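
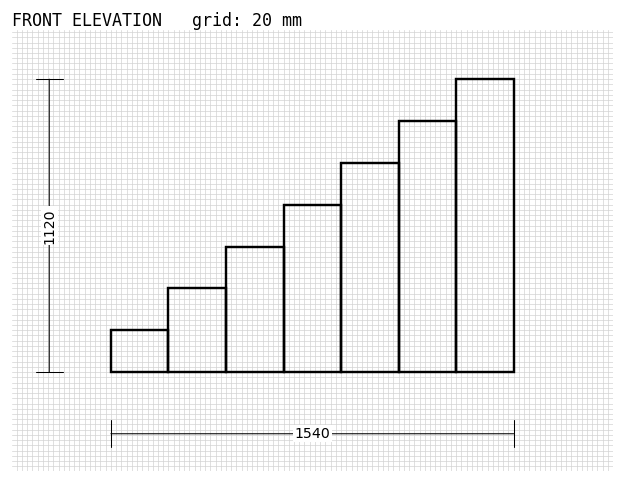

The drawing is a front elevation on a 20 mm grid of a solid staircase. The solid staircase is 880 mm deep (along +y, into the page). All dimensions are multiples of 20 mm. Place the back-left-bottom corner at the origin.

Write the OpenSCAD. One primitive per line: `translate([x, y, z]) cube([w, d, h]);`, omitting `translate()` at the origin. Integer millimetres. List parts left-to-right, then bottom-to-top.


cube([220, 880, 160]);
translate([220, 0, 0]) cube([220, 880, 320]);
translate([440, 0, 0]) cube([220, 880, 480]);
translate([660, 0, 0]) cube([220, 880, 640]);
translate([880, 0, 0]) cube([220, 880, 800]);
translate([1100, 0, 0]) cube([220, 880, 960]);
translate([1320, 0, 0]) cube([220, 880, 1120]);


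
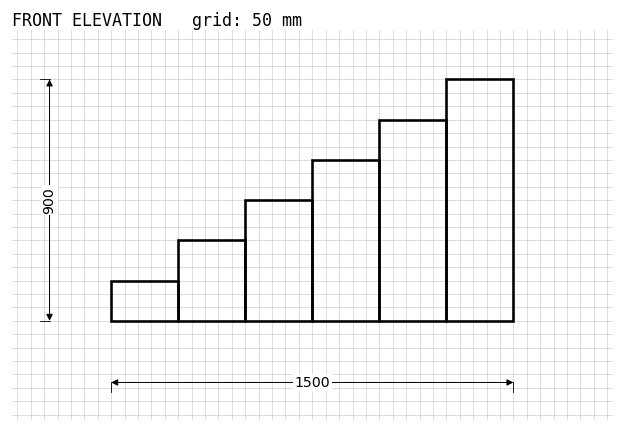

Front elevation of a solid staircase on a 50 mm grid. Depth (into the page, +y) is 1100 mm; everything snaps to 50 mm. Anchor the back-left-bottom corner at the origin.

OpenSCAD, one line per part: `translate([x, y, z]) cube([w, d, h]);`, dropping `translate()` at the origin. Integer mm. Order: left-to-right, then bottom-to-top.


cube([250, 1100, 150]);
translate([250, 0, 0]) cube([250, 1100, 300]);
translate([500, 0, 0]) cube([250, 1100, 450]);
translate([750, 0, 0]) cube([250, 1100, 600]);
translate([1000, 0, 0]) cube([250, 1100, 750]);
translate([1250, 0, 0]) cube([250, 1100, 900]);


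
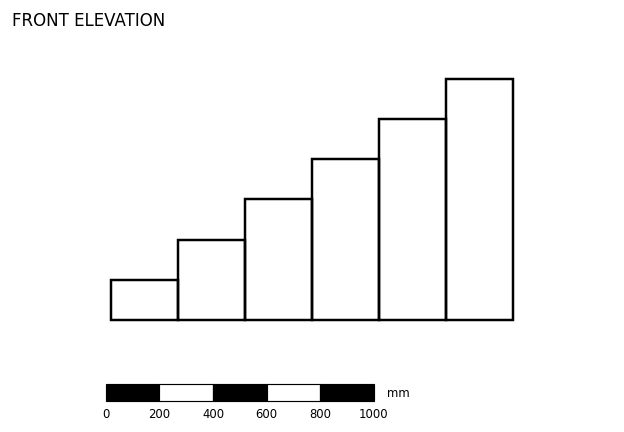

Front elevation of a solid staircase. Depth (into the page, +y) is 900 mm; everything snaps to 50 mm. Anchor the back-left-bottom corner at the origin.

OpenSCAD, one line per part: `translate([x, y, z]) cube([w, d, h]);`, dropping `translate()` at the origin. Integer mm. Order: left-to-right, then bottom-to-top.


cube([250, 900, 150]);
translate([250, 0, 0]) cube([250, 900, 300]);
translate([500, 0, 0]) cube([250, 900, 450]);
translate([750, 0, 0]) cube([250, 900, 600]);
translate([1000, 0, 0]) cube([250, 900, 750]);
translate([1250, 0, 0]) cube([250, 900, 900]);


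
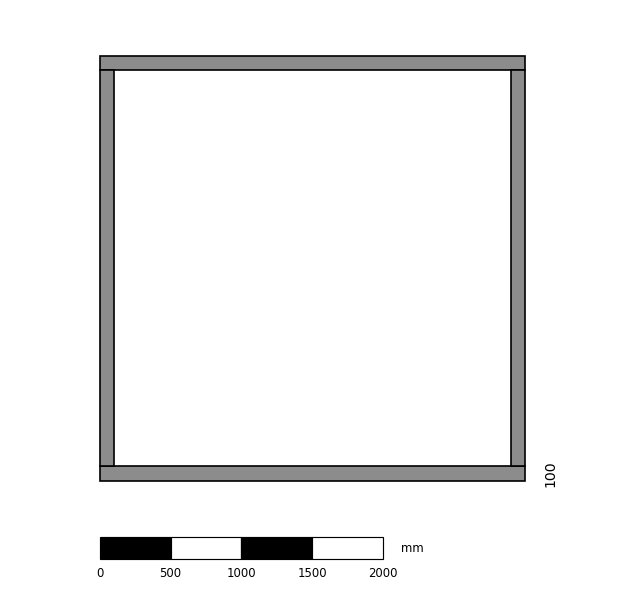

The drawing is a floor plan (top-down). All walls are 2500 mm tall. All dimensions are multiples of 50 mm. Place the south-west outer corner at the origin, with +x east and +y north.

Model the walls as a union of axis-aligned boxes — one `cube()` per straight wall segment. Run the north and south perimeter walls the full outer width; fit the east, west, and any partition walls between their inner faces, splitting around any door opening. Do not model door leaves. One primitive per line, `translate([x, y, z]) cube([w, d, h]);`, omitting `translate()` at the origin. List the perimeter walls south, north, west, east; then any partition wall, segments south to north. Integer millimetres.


cube([3000, 100, 2500]);
translate([0, 2900, 0]) cube([3000, 100, 2500]);
translate([0, 100, 0]) cube([100, 2800, 2500]);
translate([2900, 100, 0]) cube([100, 2800, 2500]);


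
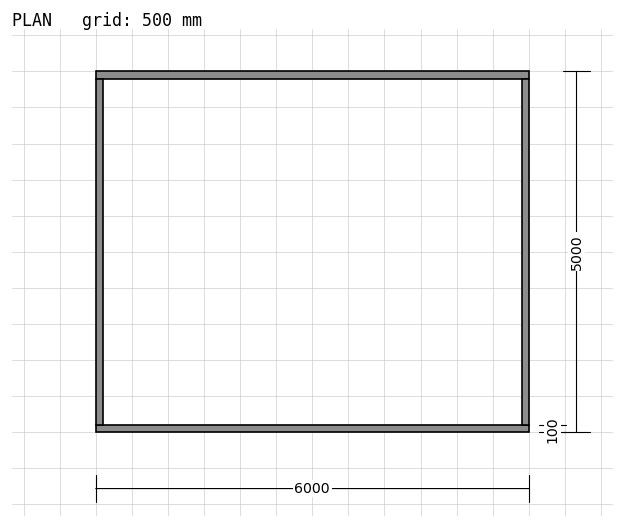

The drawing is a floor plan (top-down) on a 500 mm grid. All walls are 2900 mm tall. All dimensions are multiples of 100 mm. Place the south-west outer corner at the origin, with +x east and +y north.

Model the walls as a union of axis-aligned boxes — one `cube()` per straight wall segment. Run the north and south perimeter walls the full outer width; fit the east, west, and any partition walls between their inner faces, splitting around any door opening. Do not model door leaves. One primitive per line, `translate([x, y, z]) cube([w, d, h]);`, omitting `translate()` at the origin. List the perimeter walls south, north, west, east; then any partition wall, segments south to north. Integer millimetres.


cube([6000, 100, 2900]);
translate([0, 4900, 0]) cube([6000, 100, 2900]);
translate([0, 100, 0]) cube([100, 4800, 2900]);
translate([5900, 100, 0]) cube([100, 4800, 2900]);


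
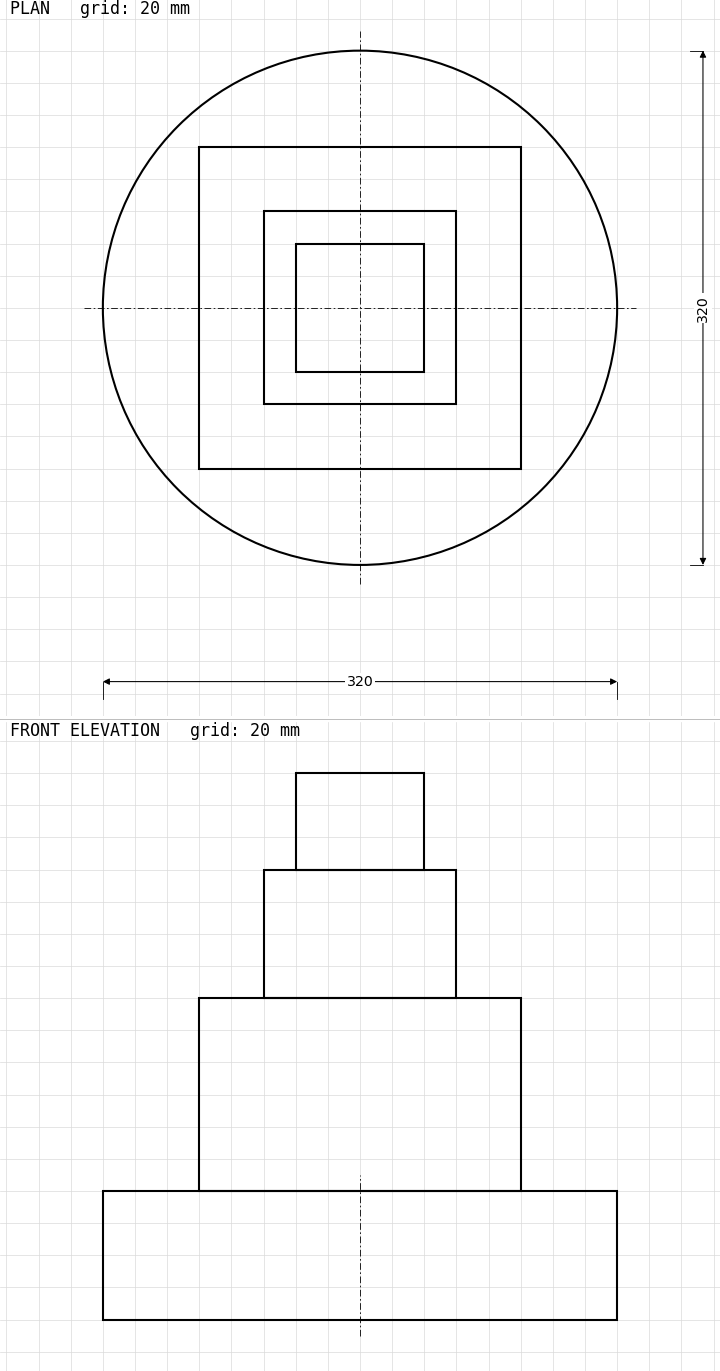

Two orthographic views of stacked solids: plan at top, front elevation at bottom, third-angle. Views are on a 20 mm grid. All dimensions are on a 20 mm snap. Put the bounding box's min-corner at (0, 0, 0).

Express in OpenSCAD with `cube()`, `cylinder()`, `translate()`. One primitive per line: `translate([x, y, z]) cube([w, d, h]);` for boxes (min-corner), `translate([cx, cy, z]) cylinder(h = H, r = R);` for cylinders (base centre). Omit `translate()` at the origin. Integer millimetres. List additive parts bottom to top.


translate([160, 160, 0]) cylinder(h = 80, r = 160);
translate([60, 60, 80]) cube([200, 200, 120]);
translate([100, 100, 200]) cube([120, 120, 80]);
translate([120, 120, 280]) cube([80, 80, 60]);


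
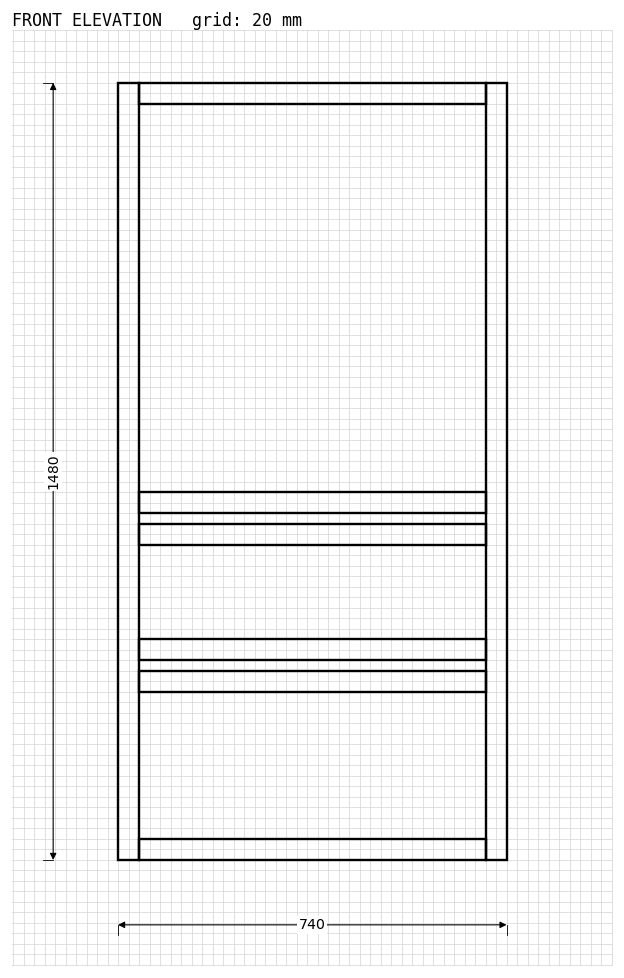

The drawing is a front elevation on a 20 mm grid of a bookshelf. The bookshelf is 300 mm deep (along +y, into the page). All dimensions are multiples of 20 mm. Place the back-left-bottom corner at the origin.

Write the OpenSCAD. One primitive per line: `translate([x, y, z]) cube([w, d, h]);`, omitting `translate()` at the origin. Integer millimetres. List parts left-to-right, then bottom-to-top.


cube([40, 300, 1480]);
translate([40, 0, 0]) cube([660, 300, 40]);
translate([40, 0, 320]) cube([660, 300, 40]);
translate([40, 0, 380]) cube([660, 300, 40]);
translate([40, 0, 600]) cube([660, 300, 40]);
translate([40, 0, 660]) cube([660, 300, 40]);
translate([40, 0, 1440]) cube([660, 300, 40]);
translate([700, 0, 0]) cube([40, 300, 1480]);


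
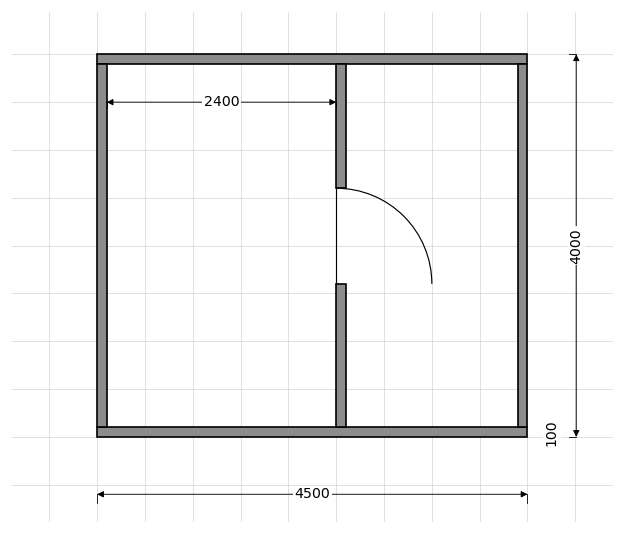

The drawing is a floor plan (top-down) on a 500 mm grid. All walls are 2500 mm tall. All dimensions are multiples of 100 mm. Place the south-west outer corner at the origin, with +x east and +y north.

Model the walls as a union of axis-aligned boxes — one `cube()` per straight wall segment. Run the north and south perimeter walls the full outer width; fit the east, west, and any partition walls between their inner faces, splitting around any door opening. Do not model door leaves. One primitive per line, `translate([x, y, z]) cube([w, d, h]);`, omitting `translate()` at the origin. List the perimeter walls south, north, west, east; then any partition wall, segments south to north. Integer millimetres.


cube([4500, 100, 2500]);
translate([0, 3900, 0]) cube([4500, 100, 2500]);
translate([0, 100, 0]) cube([100, 3800, 2500]);
translate([4400, 100, 0]) cube([100, 3800, 2500]);
translate([2500, 100, 0]) cube([100, 1500, 2500]);
translate([2500, 2600, 0]) cube([100, 1300, 2500]);


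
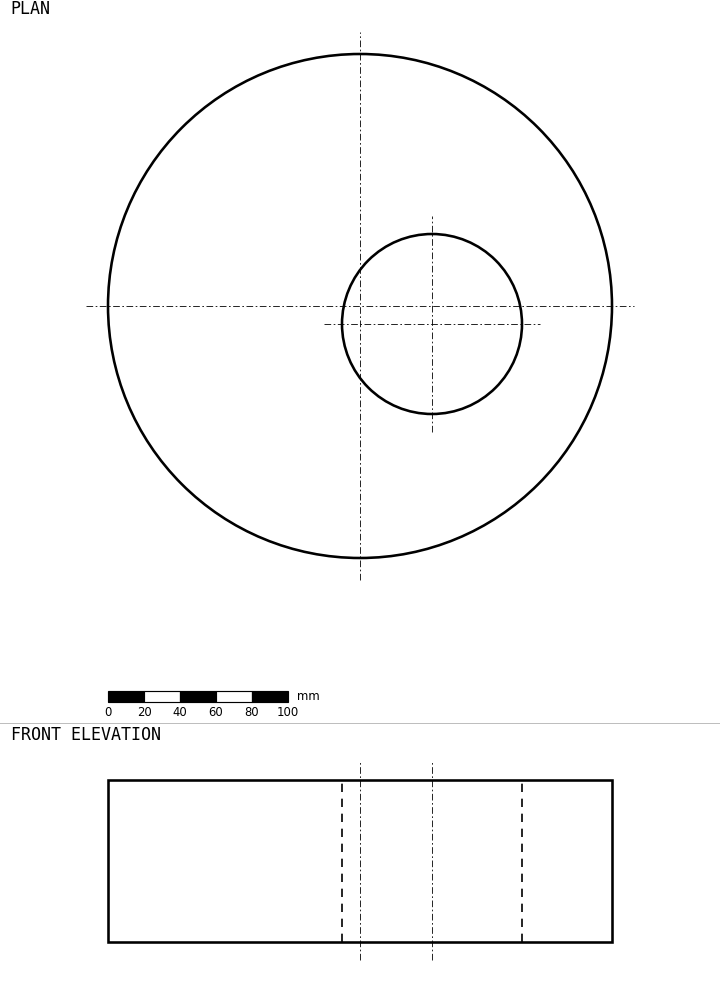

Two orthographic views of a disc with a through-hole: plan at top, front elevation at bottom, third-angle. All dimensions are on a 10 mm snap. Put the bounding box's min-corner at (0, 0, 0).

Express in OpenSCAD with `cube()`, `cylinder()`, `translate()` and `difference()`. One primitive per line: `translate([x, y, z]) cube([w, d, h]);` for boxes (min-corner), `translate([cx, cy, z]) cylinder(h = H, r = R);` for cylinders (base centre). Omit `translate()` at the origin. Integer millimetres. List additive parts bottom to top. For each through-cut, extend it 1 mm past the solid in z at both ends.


difference() {
  translate([140, 140, 0]) cylinder(h = 90, r = 140);
  translate([180, 130, -1]) cylinder(h = 92, r = 50);
}


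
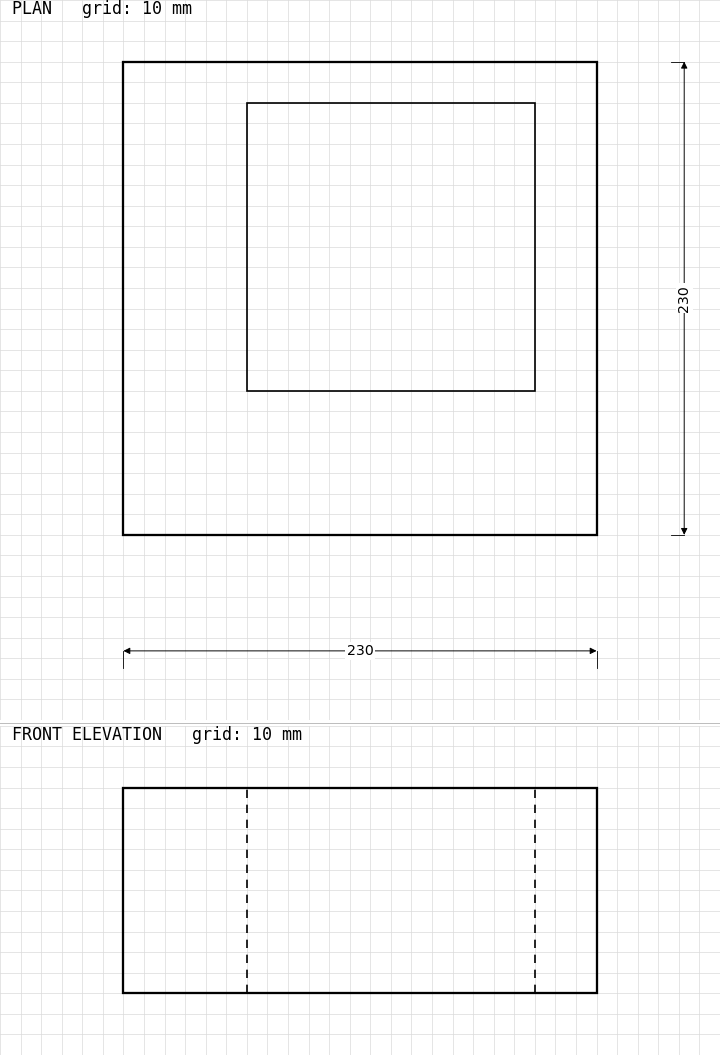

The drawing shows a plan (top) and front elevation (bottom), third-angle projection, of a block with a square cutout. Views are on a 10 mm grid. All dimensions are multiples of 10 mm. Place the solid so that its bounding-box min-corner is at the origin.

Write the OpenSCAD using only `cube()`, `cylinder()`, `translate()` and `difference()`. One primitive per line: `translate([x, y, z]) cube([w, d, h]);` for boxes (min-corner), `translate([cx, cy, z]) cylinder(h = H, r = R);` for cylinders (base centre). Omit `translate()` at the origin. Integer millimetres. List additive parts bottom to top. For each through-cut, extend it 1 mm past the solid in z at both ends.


difference() {
  cube([230, 230, 100]);
  translate([60, 70, -1]) cube([140, 140, 102]);
}


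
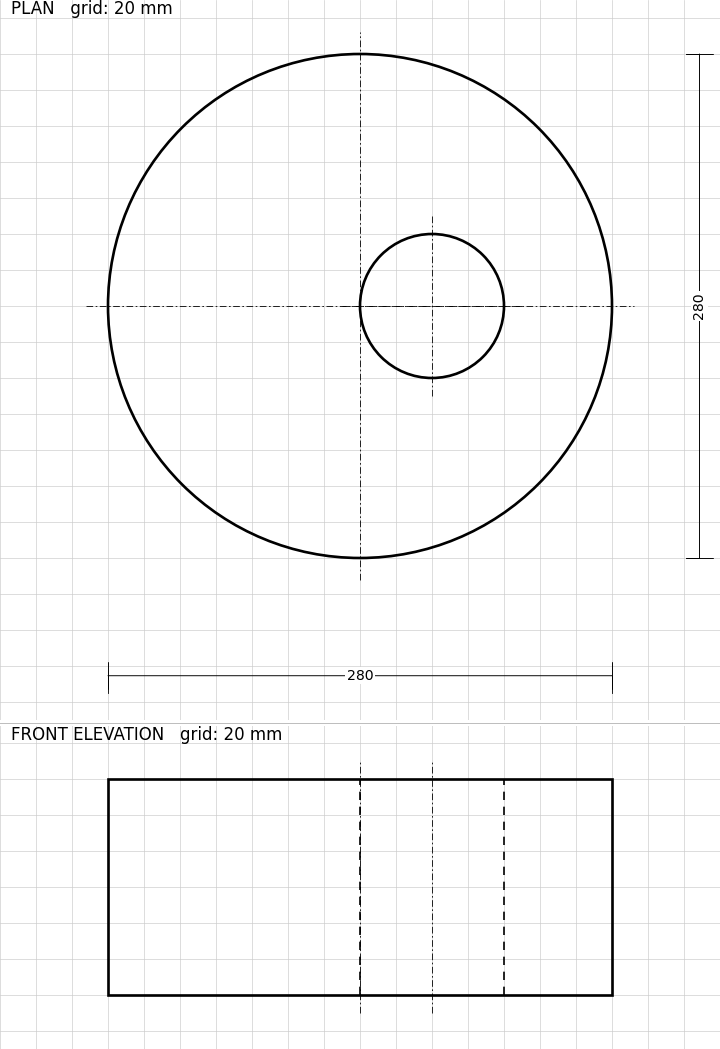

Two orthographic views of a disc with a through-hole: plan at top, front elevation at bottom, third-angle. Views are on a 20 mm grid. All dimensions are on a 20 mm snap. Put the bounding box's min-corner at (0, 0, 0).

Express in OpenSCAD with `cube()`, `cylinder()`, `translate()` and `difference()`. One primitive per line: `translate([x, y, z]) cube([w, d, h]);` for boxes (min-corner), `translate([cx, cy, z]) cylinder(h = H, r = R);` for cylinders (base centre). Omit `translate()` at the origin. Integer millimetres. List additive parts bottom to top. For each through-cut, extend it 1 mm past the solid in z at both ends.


difference() {
  translate([140, 140, 0]) cylinder(h = 120, r = 140);
  translate([180, 140, -1]) cylinder(h = 122, r = 40);
}


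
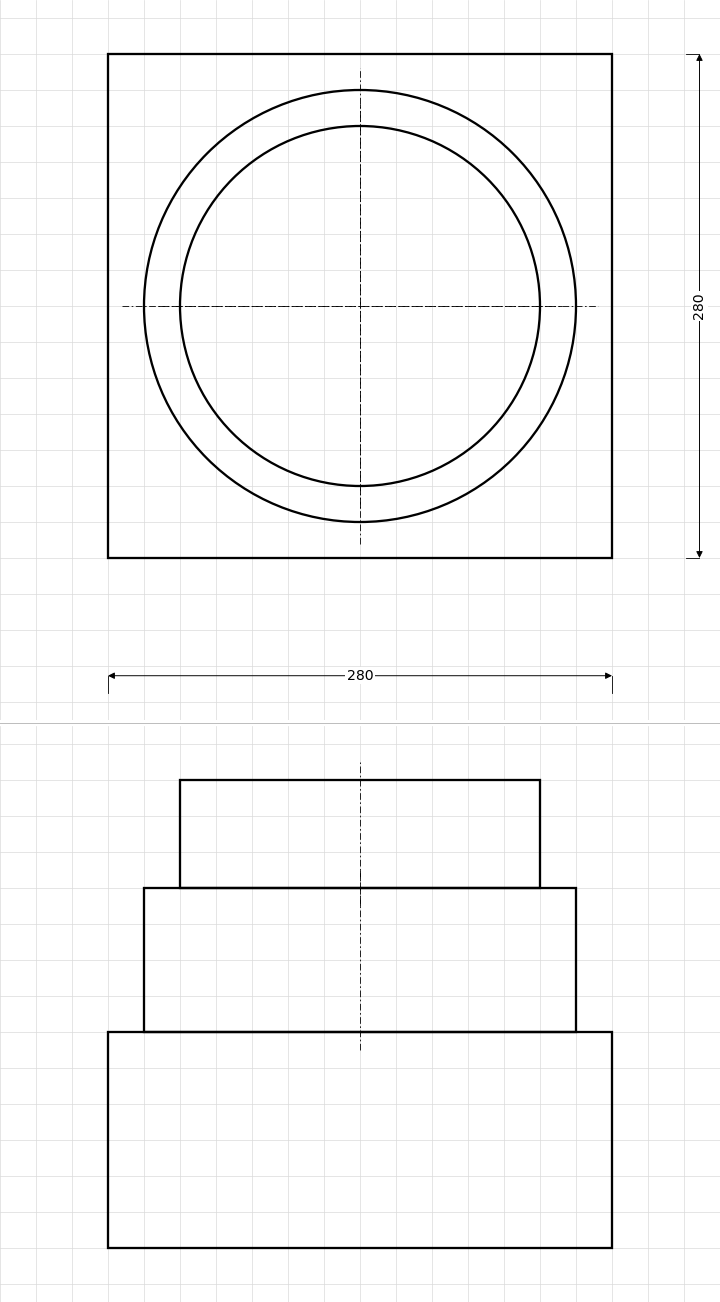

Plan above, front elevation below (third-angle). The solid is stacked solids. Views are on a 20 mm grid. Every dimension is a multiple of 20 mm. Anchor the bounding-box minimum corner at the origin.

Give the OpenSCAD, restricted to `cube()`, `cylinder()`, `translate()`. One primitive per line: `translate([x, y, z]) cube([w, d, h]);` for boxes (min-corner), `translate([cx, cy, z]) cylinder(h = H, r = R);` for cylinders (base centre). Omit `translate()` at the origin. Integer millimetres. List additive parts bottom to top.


cube([280, 280, 120]);
translate([140, 140, 120]) cylinder(h = 80, r = 120);
translate([140, 140, 200]) cylinder(h = 60, r = 100);


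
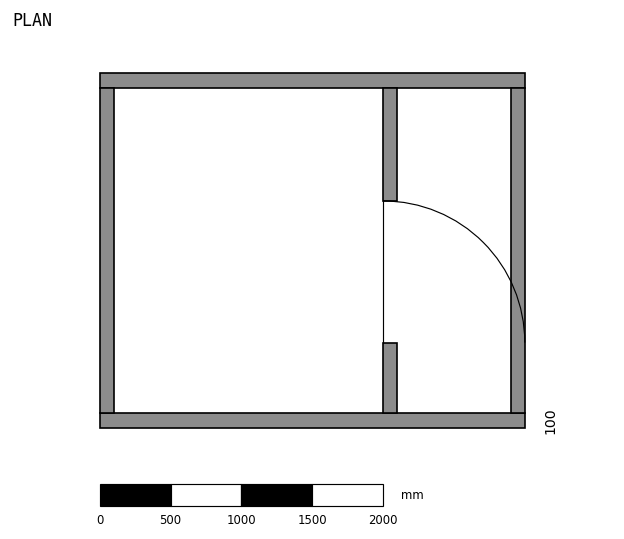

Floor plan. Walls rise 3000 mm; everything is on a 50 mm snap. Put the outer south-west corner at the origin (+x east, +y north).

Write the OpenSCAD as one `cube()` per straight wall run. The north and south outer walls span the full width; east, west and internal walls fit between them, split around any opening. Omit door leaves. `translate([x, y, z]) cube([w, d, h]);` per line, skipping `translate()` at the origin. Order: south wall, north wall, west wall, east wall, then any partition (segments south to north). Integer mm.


cube([3000, 100, 3000]);
translate([0, 2400, 0]) cube([3000, 100, 3000]);
translate([0, 100, 0]) cube([100, 2300, 3000]);
translate([2900, 100, 0]) cube([100, 2300, 3000]);
translate([2000, 100, 0]) cube([100, 500, 3000]);
translate([2000, 1600, 0]) cube([100, 800, 3000]);


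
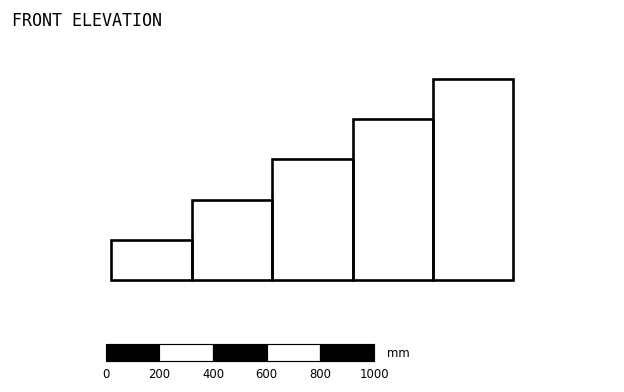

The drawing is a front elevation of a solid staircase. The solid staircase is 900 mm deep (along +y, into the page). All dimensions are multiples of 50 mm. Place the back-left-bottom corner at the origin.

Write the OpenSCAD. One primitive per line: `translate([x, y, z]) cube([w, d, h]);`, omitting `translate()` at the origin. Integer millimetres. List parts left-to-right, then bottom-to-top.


cube([300, 900, 150]);
translate([300, 0, 0]) cube([300, 900, 300]);
translate([600, 0, 0]) cube([300, 900, 450]);
translate([900, 0, 0]) cube([300, 900, 600]);
translate([1200, 0, 0]) cube([300, 900, 750]);


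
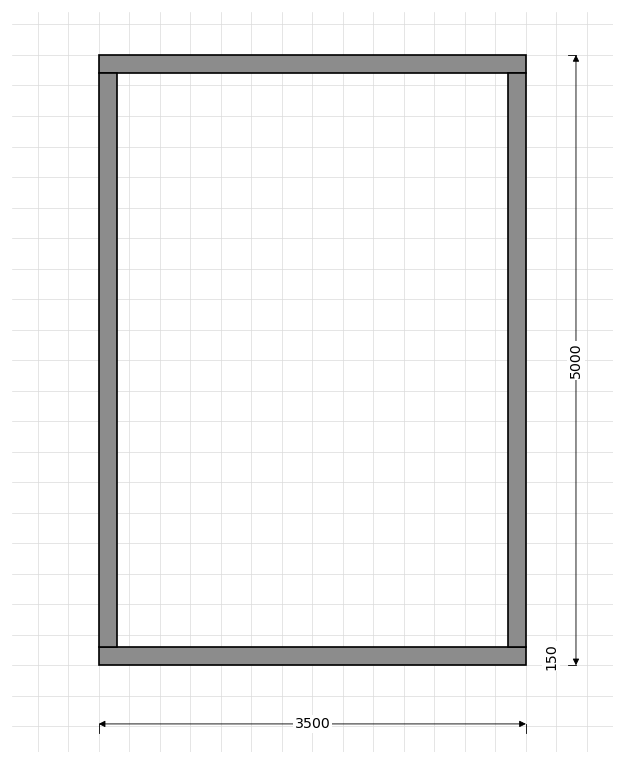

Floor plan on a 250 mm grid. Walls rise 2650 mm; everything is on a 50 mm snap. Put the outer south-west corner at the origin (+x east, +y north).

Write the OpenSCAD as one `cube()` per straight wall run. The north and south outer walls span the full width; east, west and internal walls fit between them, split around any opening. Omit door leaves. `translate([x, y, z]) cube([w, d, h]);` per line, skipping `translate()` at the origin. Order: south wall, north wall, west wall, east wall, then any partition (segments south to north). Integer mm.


cube([3500, 150, 2650]);
translate([0, 4850, 0]) cube([3500, 150, 2650]);
translate([0, 150, 0]) cube([150, 4700, 2650]);
translate([3350, 150, 0]) cube([150, 4700, 2650]);


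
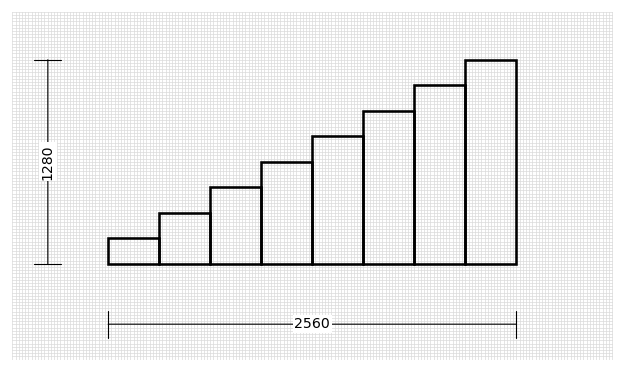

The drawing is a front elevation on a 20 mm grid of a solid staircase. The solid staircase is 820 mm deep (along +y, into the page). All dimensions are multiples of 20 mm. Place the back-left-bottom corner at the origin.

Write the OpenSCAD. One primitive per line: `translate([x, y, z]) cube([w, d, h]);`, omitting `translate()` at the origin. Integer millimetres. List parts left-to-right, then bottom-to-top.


cube([320, 820, 160]);
translate([320, 0, 0]) cube([320, 820, 320]);
translate([640, 0, 0]) cube([320, 820, 480]);
translate([960, 0, 0]) cube([320, 820, 640]);
translate([1280, 0, 0]) cube([320, 820, 800]);
translate([1600, 0, 0]) cube([320, 820, 960]);
translate([1920, 0, 0]) cube([320, 820, 1120]);
translate([2240, 0, 0]) cube([320, 820, 1280]);


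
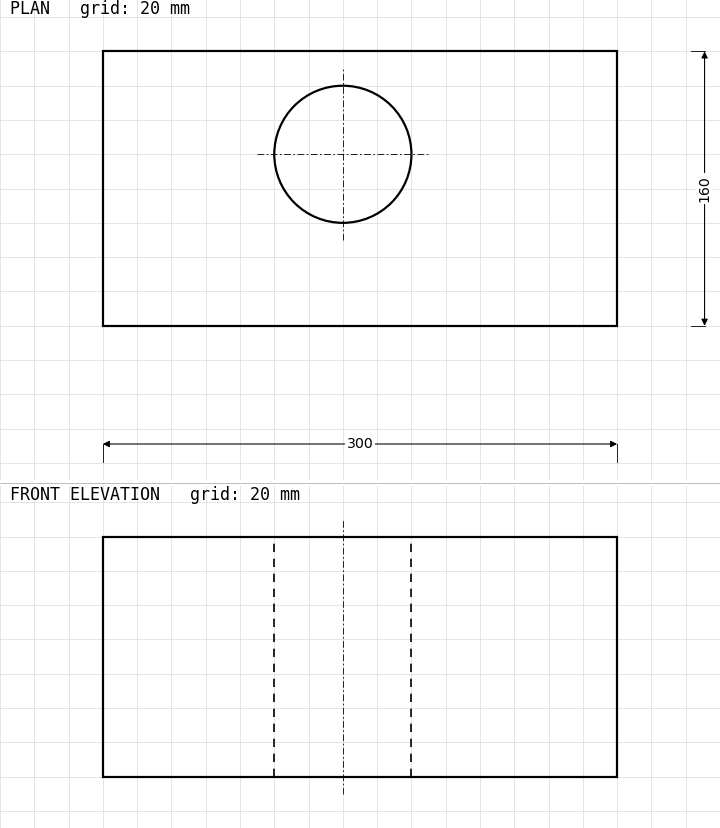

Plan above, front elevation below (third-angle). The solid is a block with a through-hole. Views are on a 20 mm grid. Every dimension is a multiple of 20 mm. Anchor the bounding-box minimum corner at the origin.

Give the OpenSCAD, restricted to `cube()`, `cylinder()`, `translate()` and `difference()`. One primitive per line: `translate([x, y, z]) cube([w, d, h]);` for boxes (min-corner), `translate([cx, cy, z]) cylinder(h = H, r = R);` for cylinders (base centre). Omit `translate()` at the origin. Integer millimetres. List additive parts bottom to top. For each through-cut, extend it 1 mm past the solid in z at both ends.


difference() {
  cube([300, 160, 140]);
  translate([140, 100, -1]) cylinder(h = 142, r = 40);
}


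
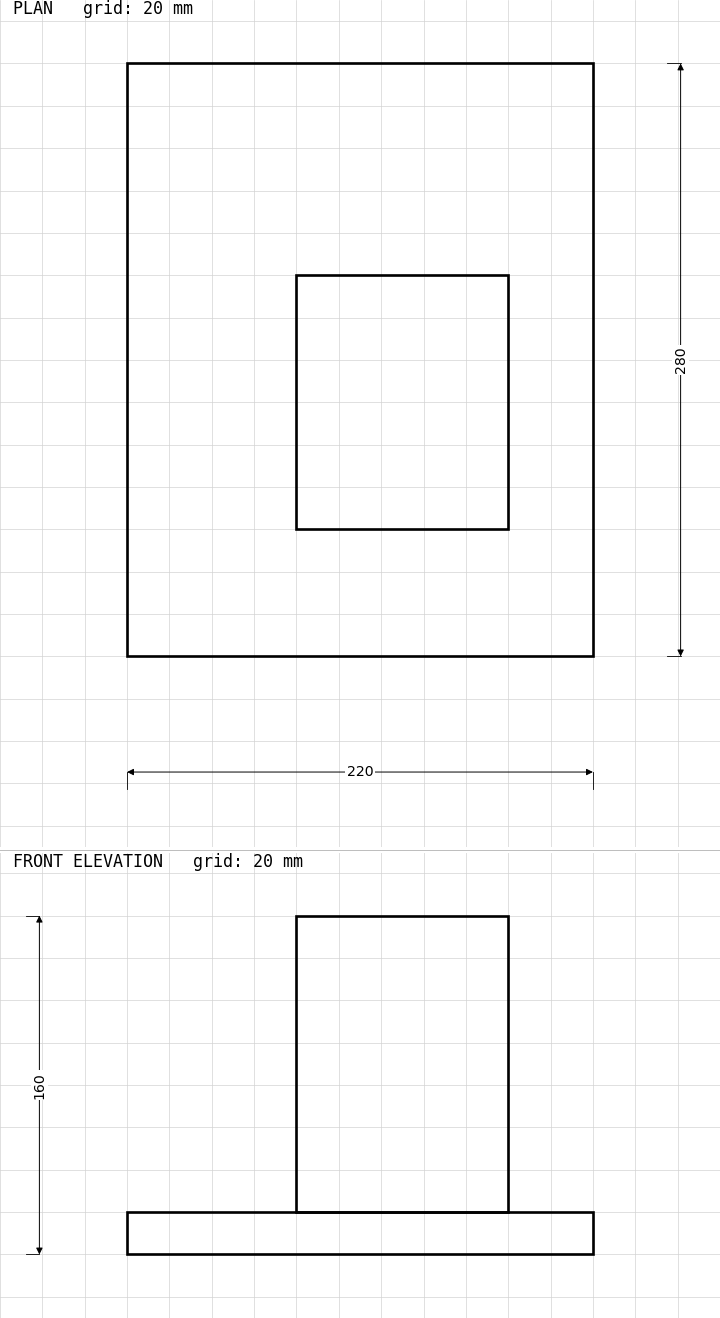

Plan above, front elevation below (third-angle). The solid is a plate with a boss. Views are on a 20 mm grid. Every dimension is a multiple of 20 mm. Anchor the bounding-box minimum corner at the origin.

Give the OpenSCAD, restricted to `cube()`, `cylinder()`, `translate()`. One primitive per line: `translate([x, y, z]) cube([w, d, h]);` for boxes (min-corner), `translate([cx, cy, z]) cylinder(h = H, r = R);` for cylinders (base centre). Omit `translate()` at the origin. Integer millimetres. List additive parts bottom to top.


cube([220, 280, 20]);
translate([80, 60, 20]) cube([100, 120, 140]);


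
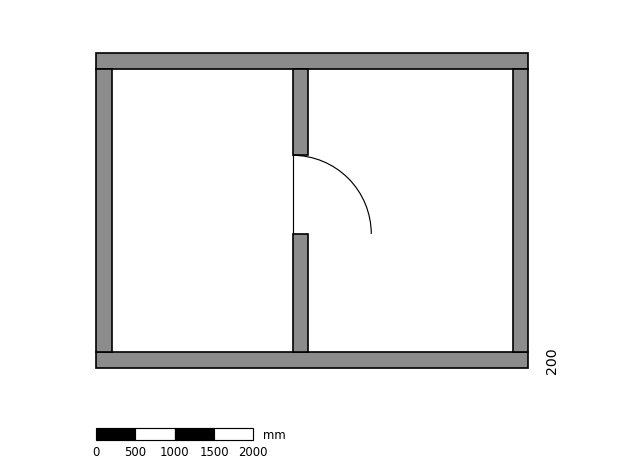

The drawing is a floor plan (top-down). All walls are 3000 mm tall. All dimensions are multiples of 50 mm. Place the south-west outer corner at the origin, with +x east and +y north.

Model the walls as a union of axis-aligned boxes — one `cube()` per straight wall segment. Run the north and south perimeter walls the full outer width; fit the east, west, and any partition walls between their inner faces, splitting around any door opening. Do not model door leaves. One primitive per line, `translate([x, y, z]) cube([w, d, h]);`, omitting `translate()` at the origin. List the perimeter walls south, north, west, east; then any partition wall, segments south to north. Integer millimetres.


cube([5500, 200, 3000]);
translate([0, 3800, 0]) cube([5500, 200, 3000]);
translate([0, 200, 0]) cube([200, 3600, 3000]);
translate([5300, 200, 0]) cube([200, 3600, 3000]);
translate([2500, 200, 0]) cube([200, 1500, 3000]);
translate([2500, 2700, 0]) cube([200, 1100, 3000]);


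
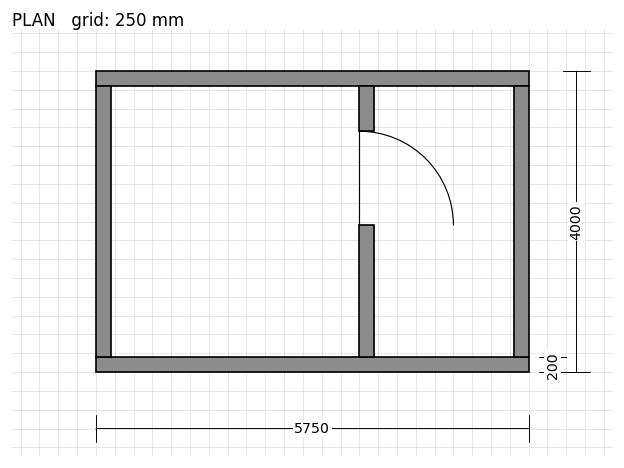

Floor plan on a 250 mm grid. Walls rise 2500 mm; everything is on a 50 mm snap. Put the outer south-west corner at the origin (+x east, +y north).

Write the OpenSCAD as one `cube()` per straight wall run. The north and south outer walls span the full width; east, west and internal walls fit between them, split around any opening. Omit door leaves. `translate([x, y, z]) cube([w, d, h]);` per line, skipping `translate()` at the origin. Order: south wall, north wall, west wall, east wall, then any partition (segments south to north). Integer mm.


cube([5750, 200, 2500]);
translate([0, 3800, 0]) cube([5750, 200, 2500]);
translate([0, 200, 0]) cube([200, 3600, 2500]);
translate([5550, 200, 0]) cube([200, 3600, 2500]);
translate([3500, 200, 0]) cube([200, 1750, 2500]);
translate([3500, 3200, 0]) cube([200, 600, 2500]);


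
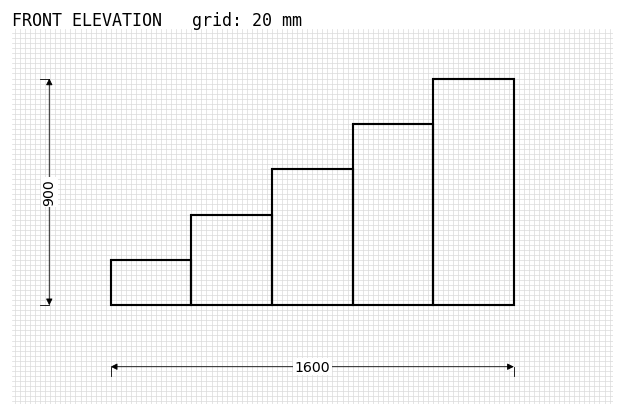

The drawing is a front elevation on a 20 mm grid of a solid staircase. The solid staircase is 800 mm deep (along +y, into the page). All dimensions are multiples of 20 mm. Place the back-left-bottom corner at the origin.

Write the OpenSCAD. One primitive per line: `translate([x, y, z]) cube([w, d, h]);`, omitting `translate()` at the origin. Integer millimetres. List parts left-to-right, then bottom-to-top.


cube([320, 800, 180]);
translate([320, 0, 0]) cube([320, 800, 360]);
translate([640, 0, 0]) cube([320, 800, 540]);
translate([960, 0, 0]) cube([320, 800, 720]);
translate([1280, 0, 0]) cube([320, 800, 900]);


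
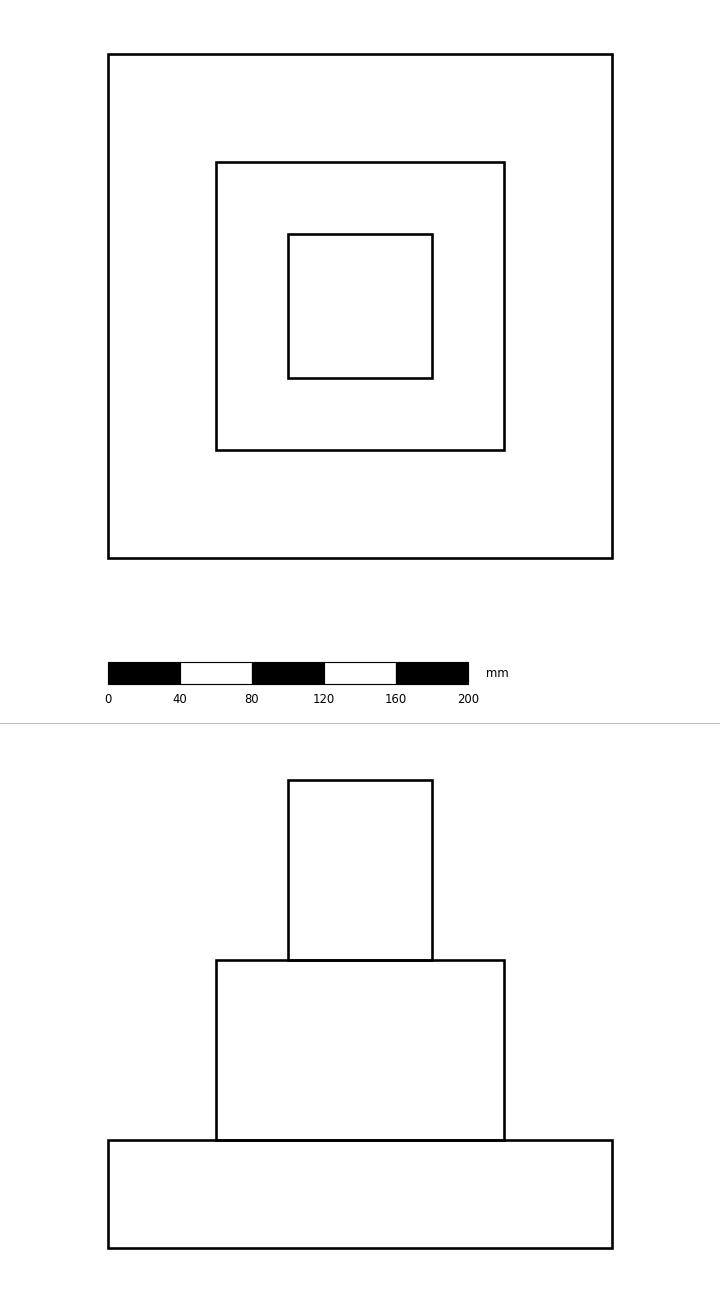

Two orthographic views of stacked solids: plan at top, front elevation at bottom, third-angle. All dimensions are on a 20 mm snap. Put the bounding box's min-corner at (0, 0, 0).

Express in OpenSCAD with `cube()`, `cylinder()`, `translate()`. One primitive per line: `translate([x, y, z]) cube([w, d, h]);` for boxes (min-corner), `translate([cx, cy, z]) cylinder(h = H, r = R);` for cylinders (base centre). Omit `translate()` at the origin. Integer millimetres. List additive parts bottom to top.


cube([280, 280, 60]);
translate([60, 60, 60]) cube([160, 160, 100]);
translate([100, 100, 160]) cube([80, 80, 100]);


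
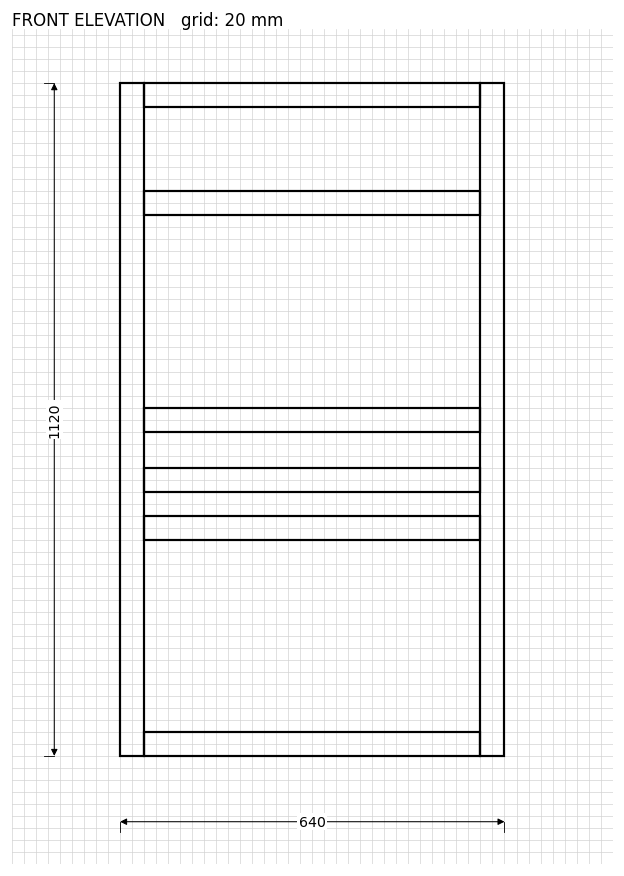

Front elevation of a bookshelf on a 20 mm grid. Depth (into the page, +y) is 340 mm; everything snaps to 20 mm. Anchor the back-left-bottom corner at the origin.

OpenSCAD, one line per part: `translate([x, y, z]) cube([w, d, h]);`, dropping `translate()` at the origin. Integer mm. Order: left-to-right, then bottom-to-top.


cube([40, 340, 1120]);
translate([40, 0, 0]) cube([560, 340, 40]);
translate([40, 0, 360]) cube([560, 340, 40]);
translate([40, 0, 440]) cube([560, 340, 40]);
translate([40, 0, 540]) cube([560, 340, 40]);
translate([40, 0, 900]) cube([560, 340, 40]);
translate([40, 0, 1080]) cube([560, 340, 40]);
translate([600, 0, 0]) cube([40, 340, 1120]);


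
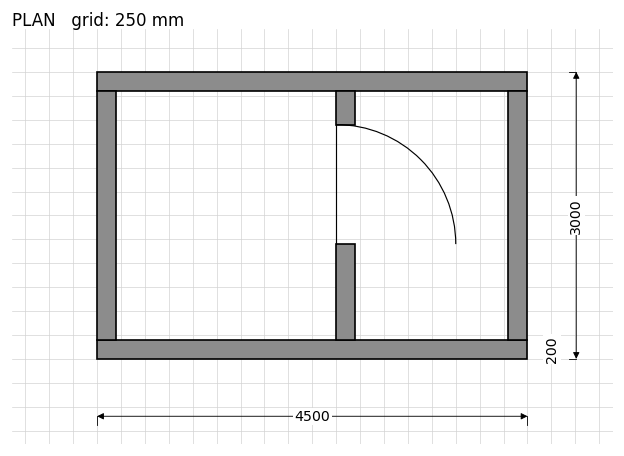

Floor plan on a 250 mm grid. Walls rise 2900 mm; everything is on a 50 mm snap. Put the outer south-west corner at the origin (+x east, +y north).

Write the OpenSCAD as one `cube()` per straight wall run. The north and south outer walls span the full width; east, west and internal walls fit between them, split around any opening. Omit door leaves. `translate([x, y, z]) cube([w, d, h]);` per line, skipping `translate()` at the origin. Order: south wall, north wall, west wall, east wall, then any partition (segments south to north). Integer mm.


cube([4500, 200, 2900]);
translate([0, 2800, 0]) cube([4500, 200, 2900]);
translate([0, 200, 0]) cube([200, 2600, 2900]);
translate([4300, 200, 0]) cube([200, 2600, 2900]);
translate([2500, 200, 0]) cube([200, 1000, 2900]);
translate([2500, 2450, 0]) cube([200, 350, 2900]);


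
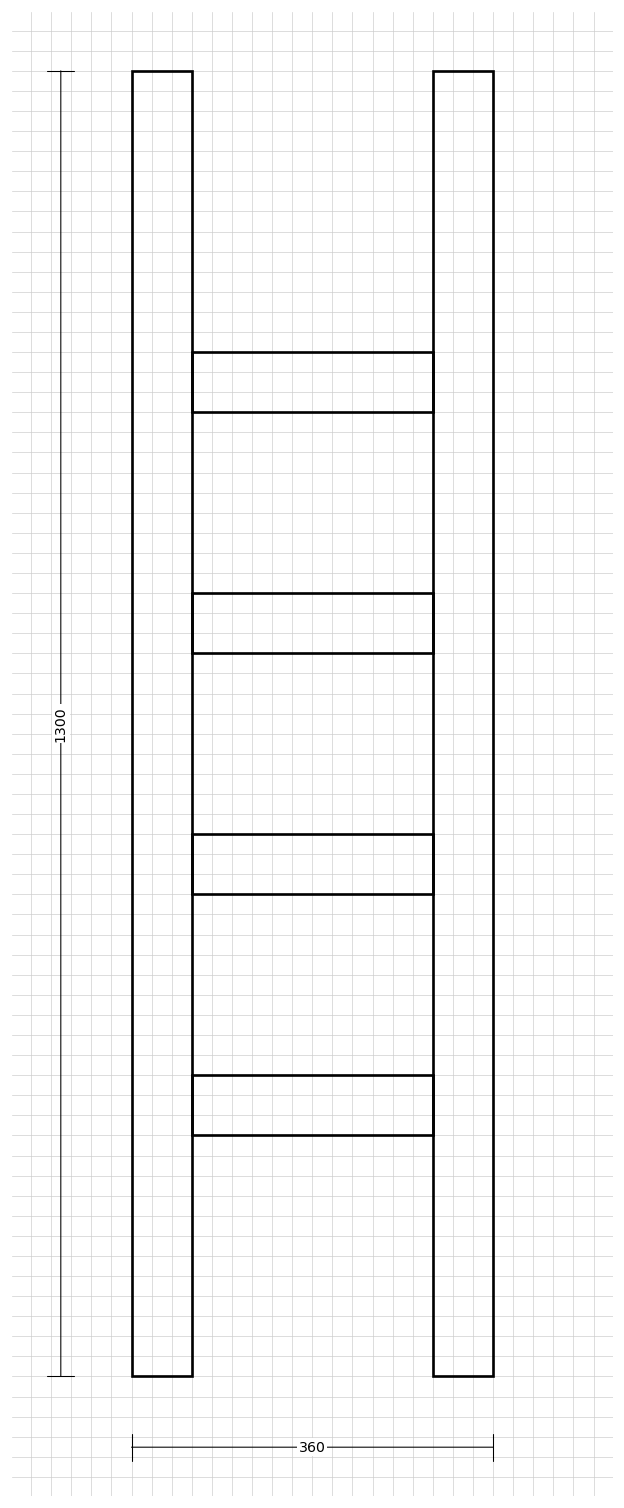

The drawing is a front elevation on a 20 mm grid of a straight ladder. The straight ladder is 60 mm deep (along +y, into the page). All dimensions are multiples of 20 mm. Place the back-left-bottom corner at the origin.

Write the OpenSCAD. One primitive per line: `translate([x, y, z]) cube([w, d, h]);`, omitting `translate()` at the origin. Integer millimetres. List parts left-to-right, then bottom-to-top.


cube([60, 60, 1300]);
translate([60, 0, 240]) cube([240, 60, 60]);
translate([60, 0, 480]) cube([240, 60, 60]);
translate([60, 0, 720]) cube([240, 60, 60]);
translate([60, 0, 960]) cube([240, 60, 60]);
translate([300, 0, 0]) cube([60, 60, 1300]);


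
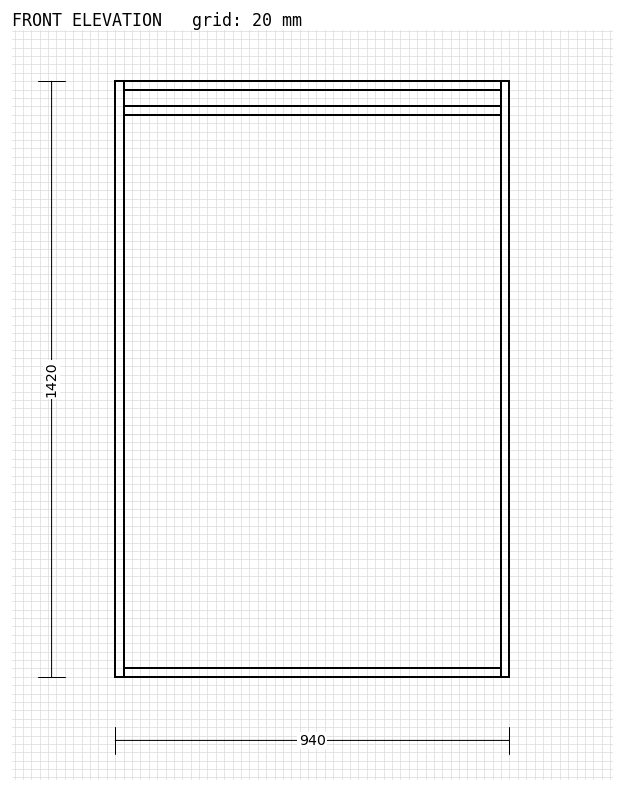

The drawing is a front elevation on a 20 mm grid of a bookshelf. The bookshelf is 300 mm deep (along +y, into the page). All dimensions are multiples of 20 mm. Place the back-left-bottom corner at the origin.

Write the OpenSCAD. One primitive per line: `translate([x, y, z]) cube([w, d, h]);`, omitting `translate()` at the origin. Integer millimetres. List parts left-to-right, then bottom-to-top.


cube([20, 300, 1420]);
translate([20, 0, 0]) cube([900, 300, 20]);
translate([20, 0, 1340]) cube([900, 300, 20]);
translate([20, 0, 1400]) cube([900, 300, 20]);
translate([920, 0, 0]) cube([20, 300, 1420]);


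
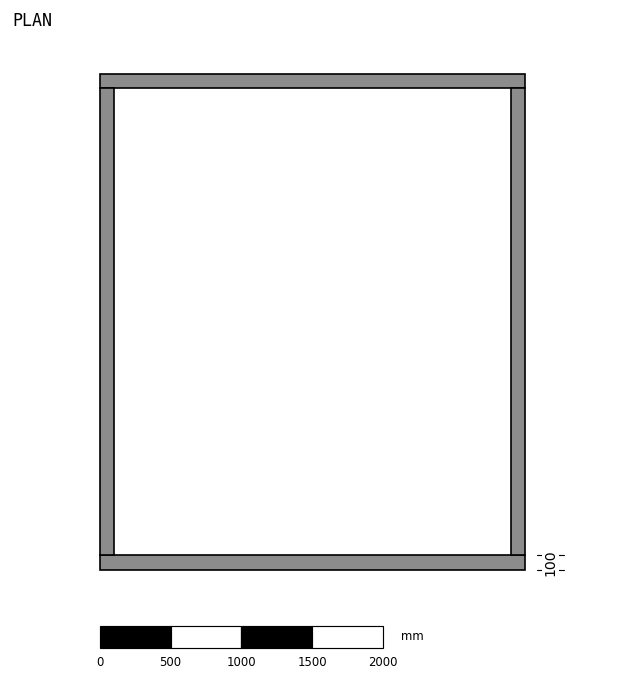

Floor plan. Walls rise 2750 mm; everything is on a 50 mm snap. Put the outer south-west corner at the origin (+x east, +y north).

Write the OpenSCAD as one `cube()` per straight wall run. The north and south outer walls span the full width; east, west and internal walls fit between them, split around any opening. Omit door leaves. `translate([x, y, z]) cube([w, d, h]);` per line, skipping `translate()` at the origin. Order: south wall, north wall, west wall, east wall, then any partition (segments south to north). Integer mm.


cube([3000, 100, 2750]);
translate([0, 3400, 0]) cube([3000, 100, 2750]);
translate([0, 100, 0]) cube([100, 3300, 2750]);
translate([2900, 100, 0]) cube([100, 3300, 2750]);


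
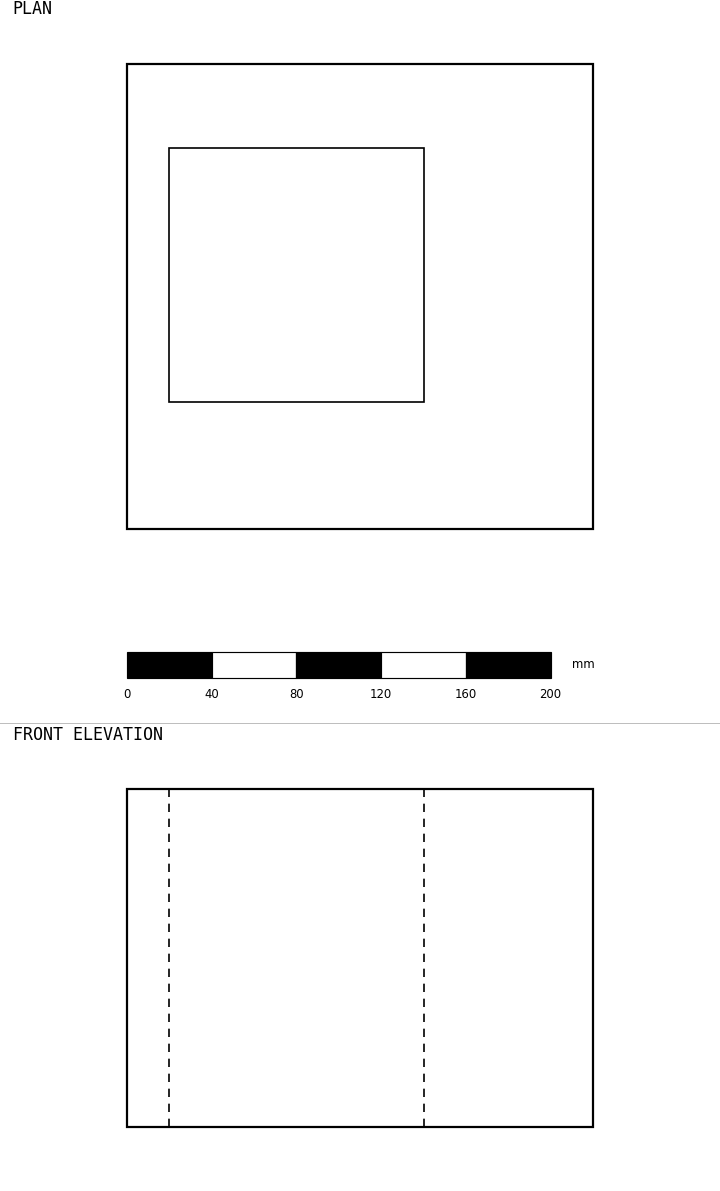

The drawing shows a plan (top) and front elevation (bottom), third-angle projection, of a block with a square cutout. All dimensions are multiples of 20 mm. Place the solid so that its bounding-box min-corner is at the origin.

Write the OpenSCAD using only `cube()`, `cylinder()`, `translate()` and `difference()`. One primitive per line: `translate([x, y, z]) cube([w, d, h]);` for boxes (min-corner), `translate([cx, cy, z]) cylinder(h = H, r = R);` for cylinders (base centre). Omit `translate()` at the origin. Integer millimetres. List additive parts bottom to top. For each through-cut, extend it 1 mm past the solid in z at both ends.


difference() {
  cube([220, 220, 160]);
  translate([20, 60, -1]) cube([120, 120, 162]);
}


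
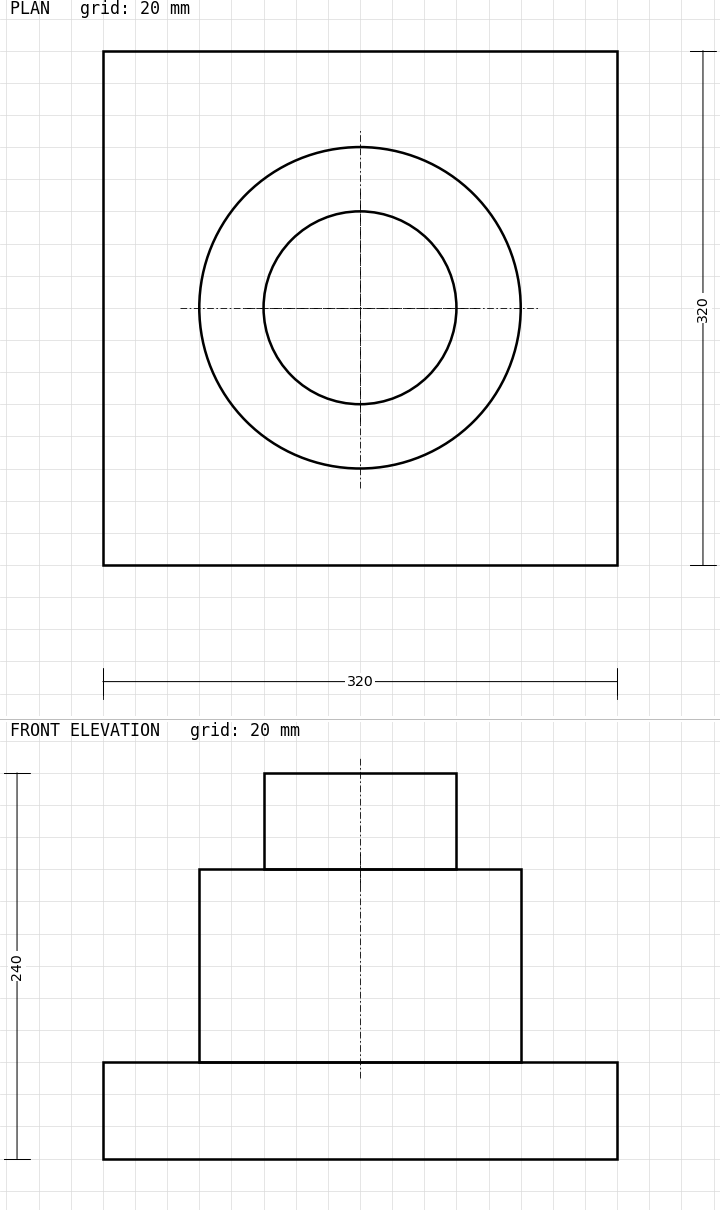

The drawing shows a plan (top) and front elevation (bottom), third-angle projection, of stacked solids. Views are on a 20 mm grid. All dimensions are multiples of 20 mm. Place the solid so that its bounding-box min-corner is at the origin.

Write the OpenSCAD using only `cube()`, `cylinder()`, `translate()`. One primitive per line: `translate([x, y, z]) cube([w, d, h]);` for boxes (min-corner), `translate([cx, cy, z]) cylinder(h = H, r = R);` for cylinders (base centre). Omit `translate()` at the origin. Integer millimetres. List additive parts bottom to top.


cube([320, 320, 60]);
translate([160, 160, 60]) cylinder(h = 120, r = 100);
translate([160, 160, 180]) cylinder(h = 60, r = 60);


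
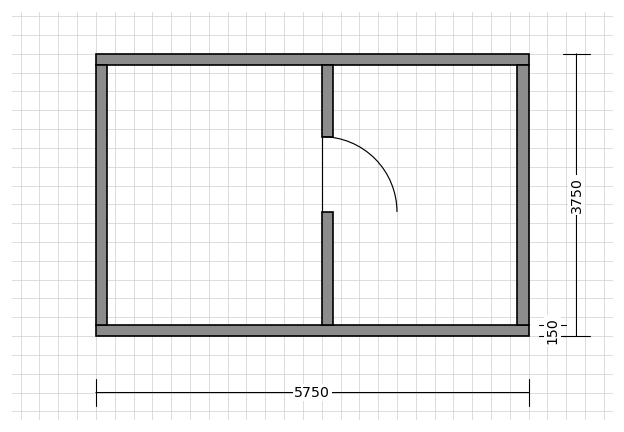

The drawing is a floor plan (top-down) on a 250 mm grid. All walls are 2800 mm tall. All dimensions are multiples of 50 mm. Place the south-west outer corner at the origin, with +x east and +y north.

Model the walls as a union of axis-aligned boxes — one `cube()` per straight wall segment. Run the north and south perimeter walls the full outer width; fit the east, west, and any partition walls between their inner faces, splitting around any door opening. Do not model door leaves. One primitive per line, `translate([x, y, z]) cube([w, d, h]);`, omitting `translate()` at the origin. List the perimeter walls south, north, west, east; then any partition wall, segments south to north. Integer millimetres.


cube([5750, 150, 2800]);
translate([0, 3600, 0]) cube([5750, 150, 2800]);
translate([0, 150, 0]) cube([150, 3450, 2800]);
translate([5600, 150, 0]) cube([150, 3450, 2800]);
translate([3000, 150, 0]) cube([150, 1500, 2800]);
translate([3000, 2650, 0]) cube([150, 950, 2800]);


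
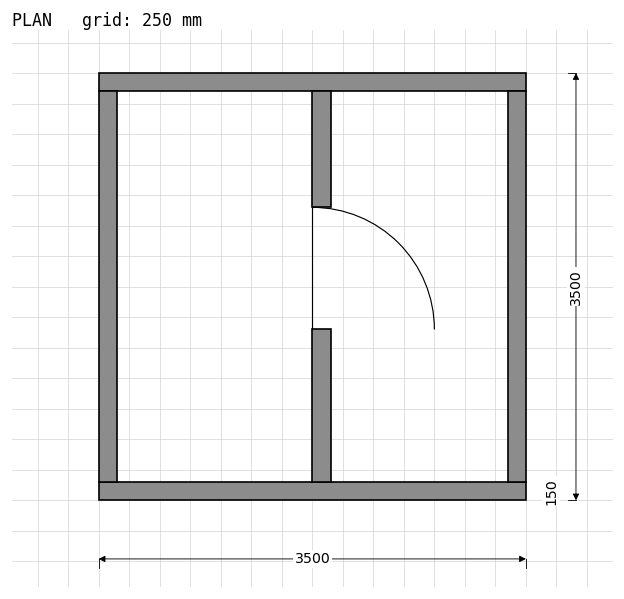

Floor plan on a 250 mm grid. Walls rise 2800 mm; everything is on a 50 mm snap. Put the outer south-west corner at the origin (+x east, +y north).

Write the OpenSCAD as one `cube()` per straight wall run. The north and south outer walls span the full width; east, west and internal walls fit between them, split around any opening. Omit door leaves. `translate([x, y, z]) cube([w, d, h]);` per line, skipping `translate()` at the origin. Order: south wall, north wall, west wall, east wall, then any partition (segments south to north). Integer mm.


cube([3500, 150, 2800]);
translate([0, 3350, 0]) cube([3500, 150, 2800]);
translate([0, 150, 0]) cube([150, 3200, 2800]);
translate([3350, 150, 0]) cube([150, 3200, 2800]);
translate([1750, 150, 0]) cube([150, 1250, 2800]);
translate([1750, 2400, 0]) cube([150, 950, 2800]);


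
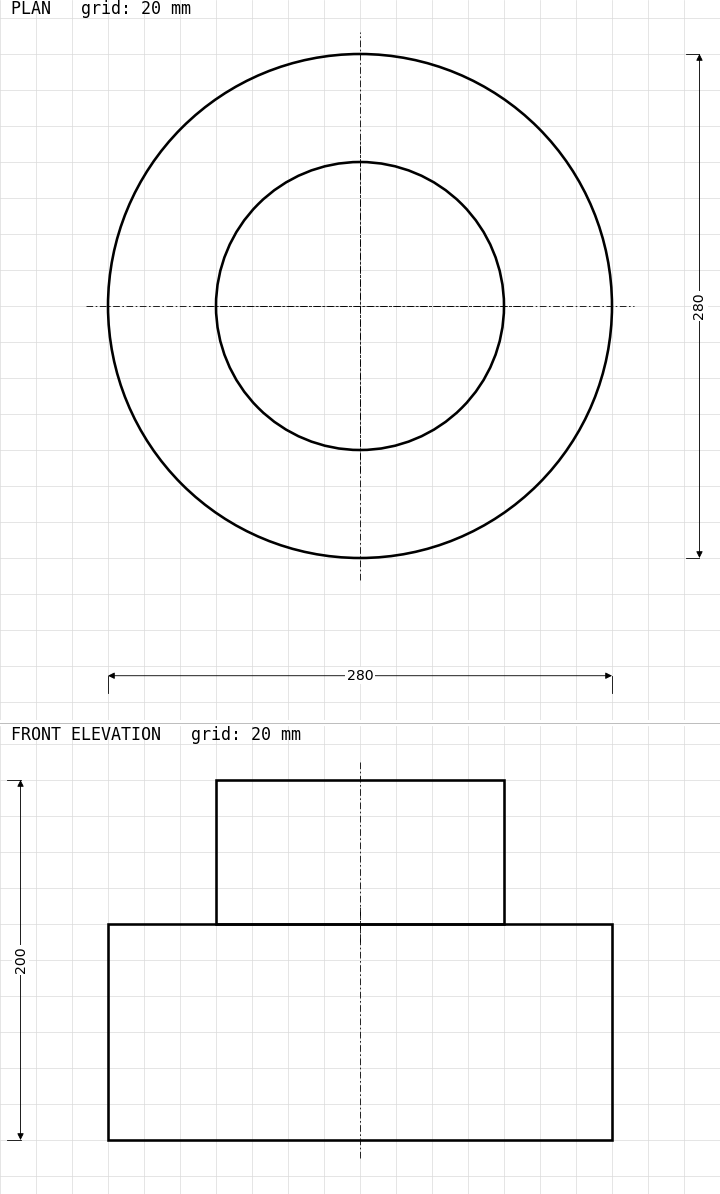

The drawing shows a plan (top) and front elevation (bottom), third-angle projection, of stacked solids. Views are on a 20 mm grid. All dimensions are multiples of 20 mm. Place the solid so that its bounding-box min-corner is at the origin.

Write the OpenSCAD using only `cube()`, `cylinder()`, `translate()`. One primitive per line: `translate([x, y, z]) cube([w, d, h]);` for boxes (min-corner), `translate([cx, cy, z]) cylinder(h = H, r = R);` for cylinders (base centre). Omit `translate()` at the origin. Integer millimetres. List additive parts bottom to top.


translate([140, 140, 0]) cylinder(h = 120, r = 140);
translate([140, 140, 120]) cylinder(h = 80, r = 80);


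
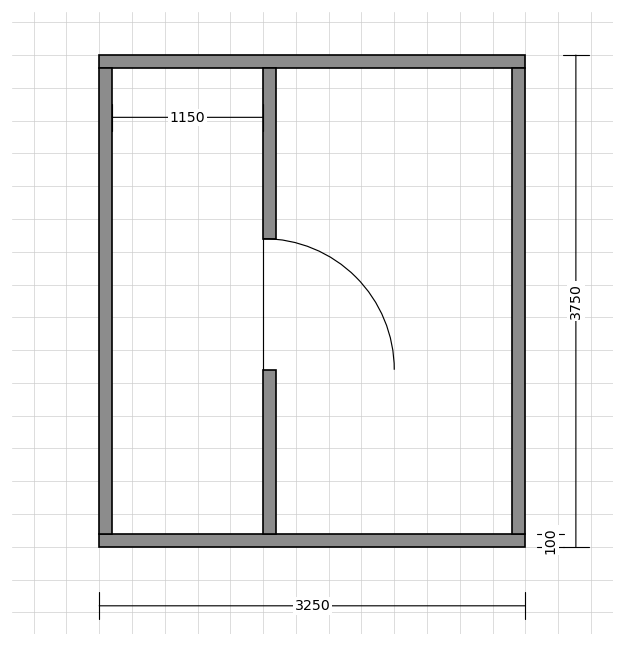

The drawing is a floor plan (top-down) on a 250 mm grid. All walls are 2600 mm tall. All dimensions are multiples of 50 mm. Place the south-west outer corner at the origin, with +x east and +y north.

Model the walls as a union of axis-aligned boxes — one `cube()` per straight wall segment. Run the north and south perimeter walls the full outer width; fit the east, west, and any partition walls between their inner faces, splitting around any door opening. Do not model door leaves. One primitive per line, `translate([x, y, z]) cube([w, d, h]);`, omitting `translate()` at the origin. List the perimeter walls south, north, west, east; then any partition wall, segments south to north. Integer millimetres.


cube([3250, 100, 2600]);
translate([0, 3650, 0]) cube([3250, 100, 2600]);
translate([0, 100, 0]) cube([100, 3550, 2600]);
translate([3150, 100, 0]) cube([100, 3550, 2600]);
translate([1250, 100, 0]) cube([100, 1250, 2600]);
translate([1250, 2350, 0]) cube([100, 1300, 2600]);


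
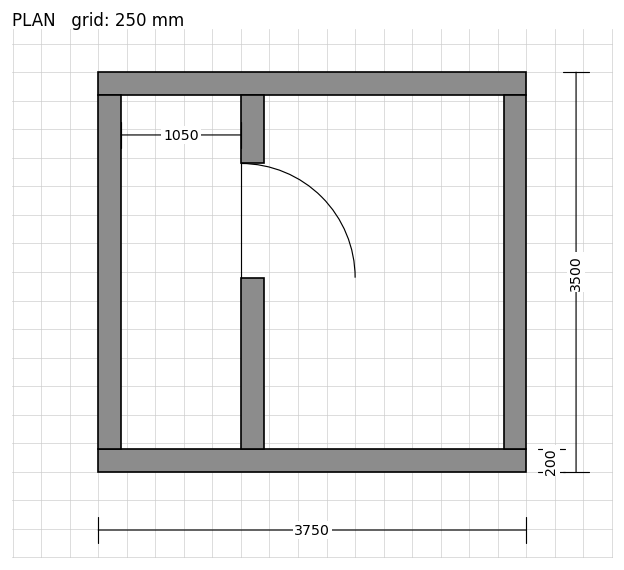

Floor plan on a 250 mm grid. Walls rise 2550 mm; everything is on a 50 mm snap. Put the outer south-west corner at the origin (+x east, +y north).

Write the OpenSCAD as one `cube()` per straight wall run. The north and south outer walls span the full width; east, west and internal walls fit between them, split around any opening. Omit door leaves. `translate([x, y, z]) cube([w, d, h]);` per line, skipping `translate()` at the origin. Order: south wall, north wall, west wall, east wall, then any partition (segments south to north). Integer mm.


cube([3750, 200, 2550]);
translate([0, 3300, 0]) cube([3750, 200, 2550]);
translate([0, 200, 0]) cube([200, 3100, 2550]);
translate([3550, 200, 0]) cube([200, 3100, 2550]);
translate([1250, 200, 0]) cube([200, 1500, 2550]);
translate([1250, 2700, 0]) cube([200, 600, 2550]);


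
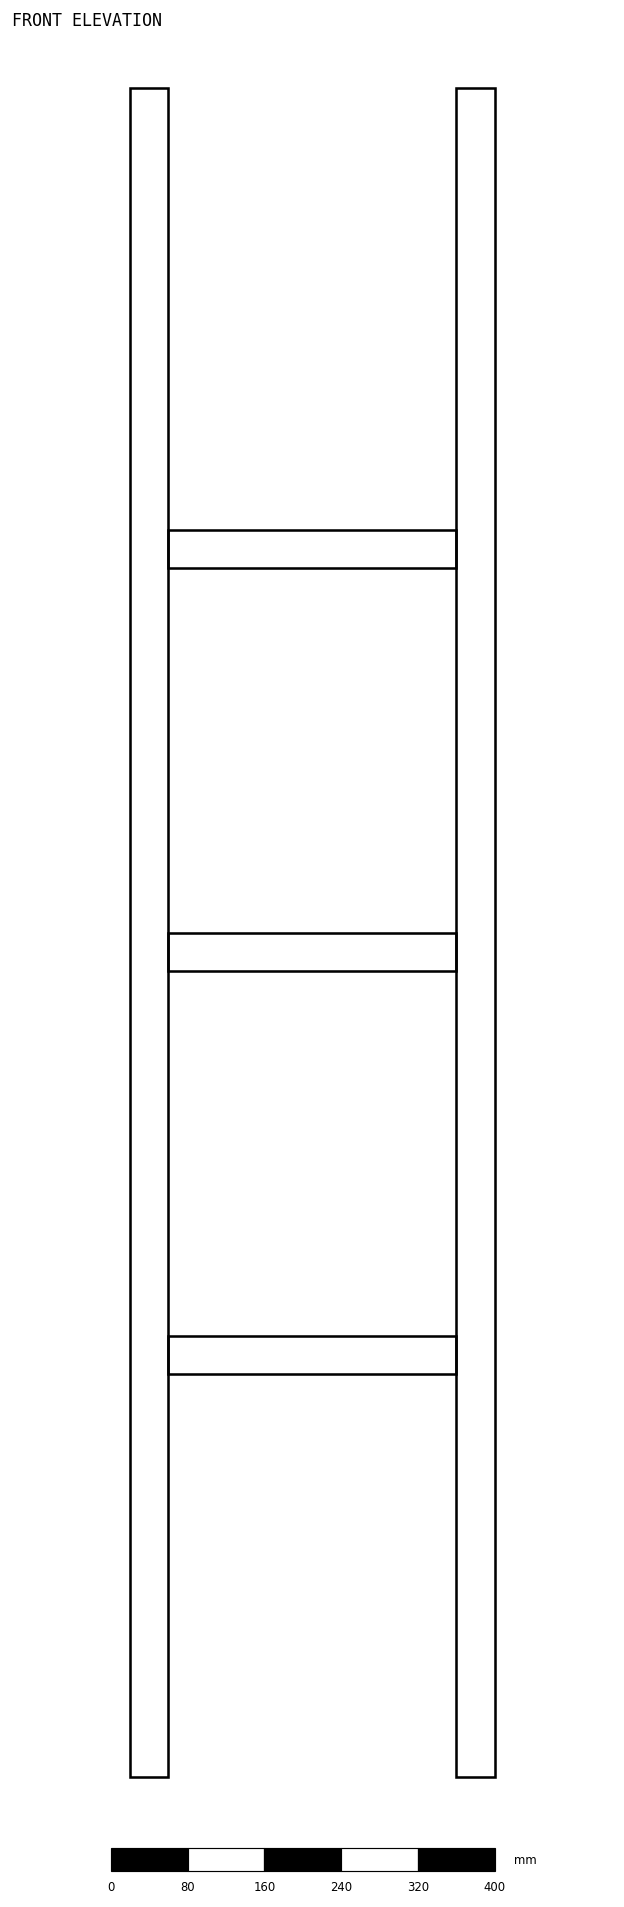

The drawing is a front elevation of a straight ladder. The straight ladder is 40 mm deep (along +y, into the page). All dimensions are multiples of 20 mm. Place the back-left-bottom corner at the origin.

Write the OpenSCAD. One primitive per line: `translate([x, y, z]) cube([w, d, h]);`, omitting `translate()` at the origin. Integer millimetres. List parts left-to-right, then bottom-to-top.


cube([40, 40, 1760]);
translate([40, 0, 420]) cube([300, 40, 40]);
translate([40, 0, 840]) cube([300, 40, 40]);
translate([40, 0, 1260]) cube([300, 40, 40]);
translate([340, 0, 0]) cube([40, 40, 1760]);


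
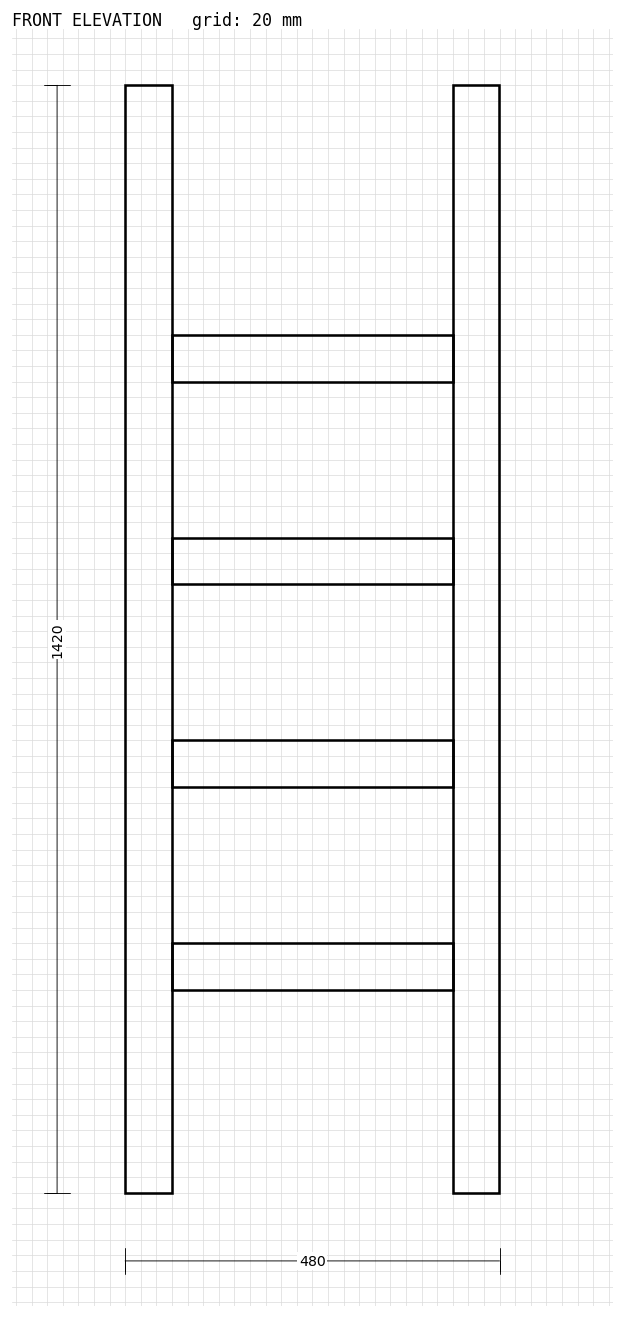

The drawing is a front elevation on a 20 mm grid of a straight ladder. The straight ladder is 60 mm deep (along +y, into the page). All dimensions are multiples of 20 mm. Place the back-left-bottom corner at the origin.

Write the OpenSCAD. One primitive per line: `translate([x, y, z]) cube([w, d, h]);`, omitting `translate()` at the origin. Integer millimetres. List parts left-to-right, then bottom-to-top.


cube([60, 60, 1420]);
translate([60, 0, 260]) cube([360, 60, 60]);
translate([60, 0, 520]) cube([360, 60, 60]);
translate([60, 0, 780]) cube([360, 60, 60]);
translate([60, 0, 1040]) cube([360, 60, 60]);
translate([420, 0, 0]) cube([60, 60, 1420]);


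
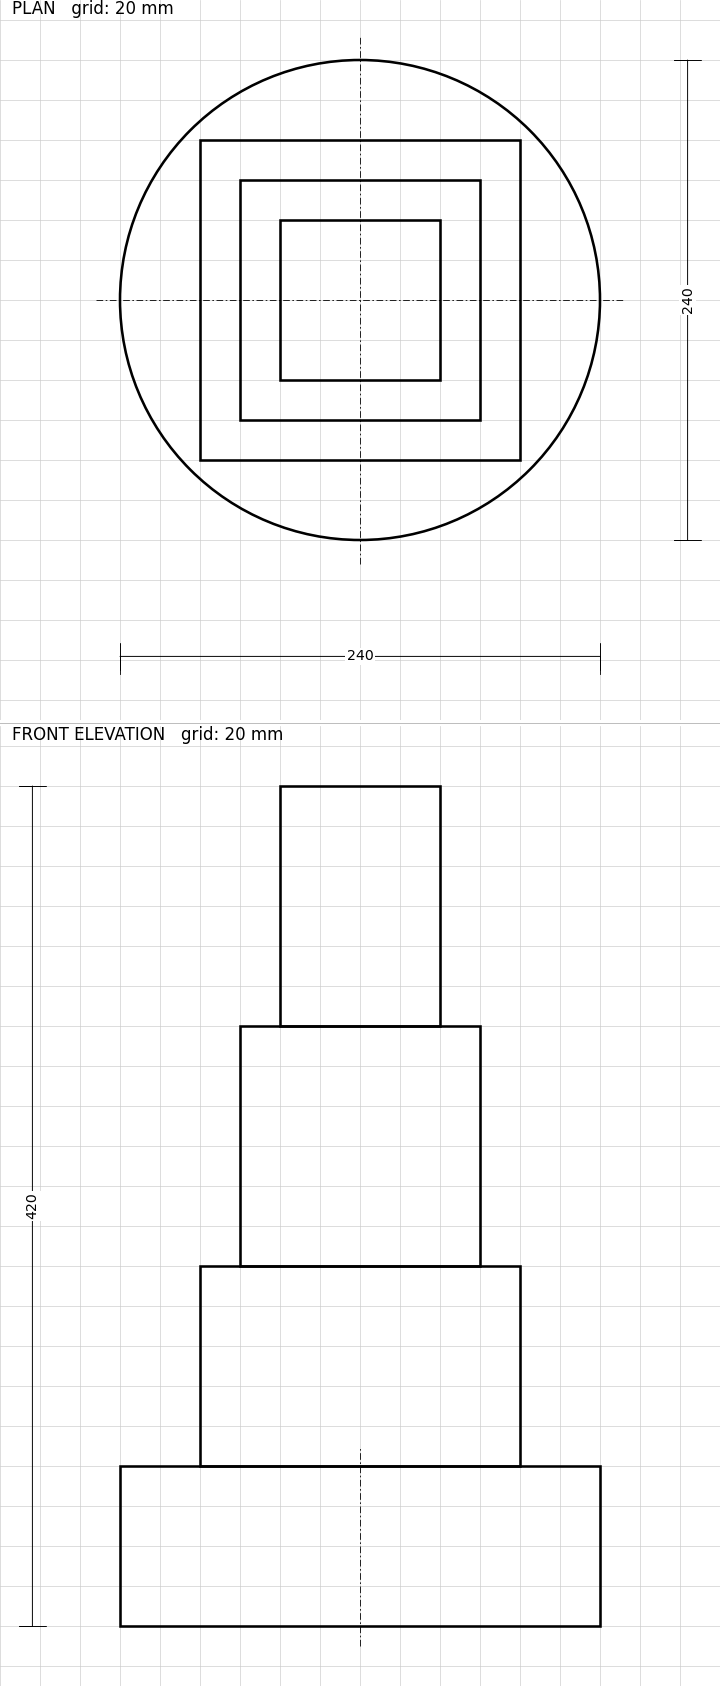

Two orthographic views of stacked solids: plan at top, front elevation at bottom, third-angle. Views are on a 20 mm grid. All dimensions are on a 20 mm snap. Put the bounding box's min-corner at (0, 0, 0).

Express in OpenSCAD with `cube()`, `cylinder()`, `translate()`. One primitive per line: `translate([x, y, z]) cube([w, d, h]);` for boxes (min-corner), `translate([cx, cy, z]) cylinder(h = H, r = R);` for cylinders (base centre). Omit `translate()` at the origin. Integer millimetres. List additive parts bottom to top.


translate([120, 120, 0]) cylinder(h = 80, r = 120);
translate([40, 40, 80]) cube([160, 160, 100]);
translate([60, 60, 180]) cube([120, 120, 120]);
translate([80, 80, 300]) cube([80, 80, 120]);
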